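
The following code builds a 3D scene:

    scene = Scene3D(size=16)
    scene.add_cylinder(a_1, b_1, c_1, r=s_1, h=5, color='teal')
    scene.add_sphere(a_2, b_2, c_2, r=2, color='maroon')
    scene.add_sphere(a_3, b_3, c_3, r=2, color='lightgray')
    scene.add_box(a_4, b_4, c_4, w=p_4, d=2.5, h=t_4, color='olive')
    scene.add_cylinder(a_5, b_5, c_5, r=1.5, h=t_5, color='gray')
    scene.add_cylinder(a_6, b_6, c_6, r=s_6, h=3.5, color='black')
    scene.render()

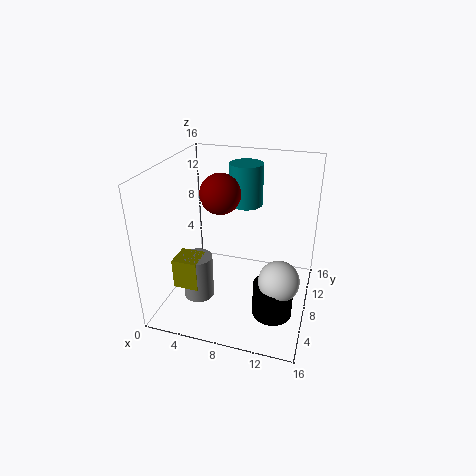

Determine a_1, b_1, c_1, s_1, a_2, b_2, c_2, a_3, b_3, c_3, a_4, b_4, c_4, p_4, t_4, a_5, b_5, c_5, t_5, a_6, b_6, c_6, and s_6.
a_1 = 7.5
b_1 = 13
c_1 = 10
s_1 = 2
a_2 = 7
b_2 = 5.5
c_2 = 14
a_3 = 13.5
b_3 = 3.5
c_3 = 6.5
a_4 = 3.5
b_4 = 1
c_4 = 5.5
p_4 = 2.5
t_4 = 3
a_5 = 5.5
b_5 = 2.5
c_5 = 4
t_5 = 4.5
a_6 = 13
b_6 = 3.5
c_6 = 2.5
s_6 = 2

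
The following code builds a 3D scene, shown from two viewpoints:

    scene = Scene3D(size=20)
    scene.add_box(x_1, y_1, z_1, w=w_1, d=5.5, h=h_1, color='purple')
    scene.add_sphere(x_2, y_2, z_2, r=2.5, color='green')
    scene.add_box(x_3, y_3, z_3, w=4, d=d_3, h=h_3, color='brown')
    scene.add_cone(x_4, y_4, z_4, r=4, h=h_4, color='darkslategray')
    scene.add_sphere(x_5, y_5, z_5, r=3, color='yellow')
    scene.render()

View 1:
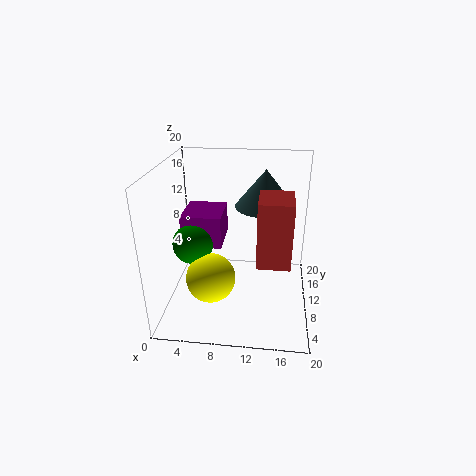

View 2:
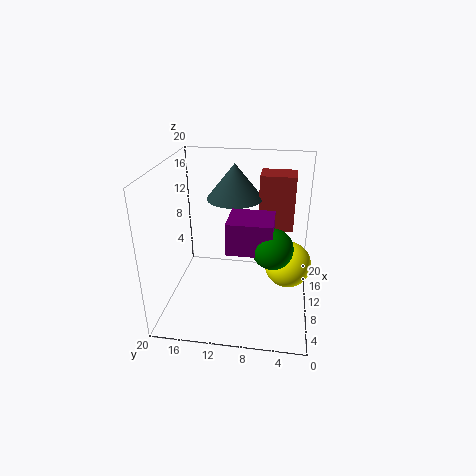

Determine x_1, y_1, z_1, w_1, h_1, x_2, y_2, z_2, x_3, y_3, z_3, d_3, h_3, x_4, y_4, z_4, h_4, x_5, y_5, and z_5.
x_1 = 3.5
y_1 = 5
z_1 = 11
w_1 = 5
h_1 = 4
x_2 = 5
y_2 = 5
z_2 = 11.5
x_3 = 13
y_3 = 2.5
z_3 = 10
d_3 = 5
h_3 = 8
x_4 = 13.5
y_4 = 11
z_4 = 14.5
h_4 = 5
x_5 = 7.5
y_5 = 3
z_5 = 8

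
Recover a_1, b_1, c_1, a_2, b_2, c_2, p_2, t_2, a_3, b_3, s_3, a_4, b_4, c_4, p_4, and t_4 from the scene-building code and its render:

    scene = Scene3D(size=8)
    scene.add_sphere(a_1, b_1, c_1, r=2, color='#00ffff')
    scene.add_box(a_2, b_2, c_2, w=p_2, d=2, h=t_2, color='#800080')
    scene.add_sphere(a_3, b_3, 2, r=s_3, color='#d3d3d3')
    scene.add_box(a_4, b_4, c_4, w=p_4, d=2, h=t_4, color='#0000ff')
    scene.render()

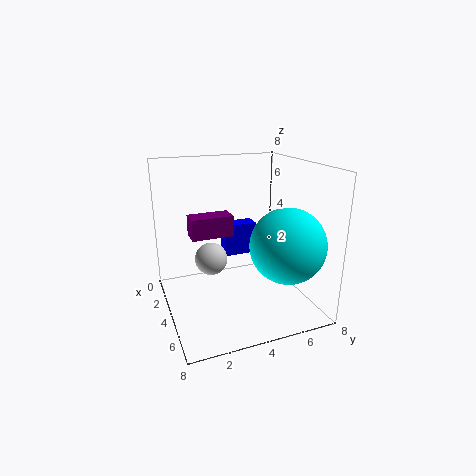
a_1 = 6; b_1 = 6; c_1 = 4; a_2 = 5; b_2 = 1; c_2 = 5; p_2 = 1; t_2 = 1; a_3 = 2; b_3 = 3; s_3 = 1; a_4 = 1; b_4 = 4; c_4 = 2; p_4 = 1; t_4 = 2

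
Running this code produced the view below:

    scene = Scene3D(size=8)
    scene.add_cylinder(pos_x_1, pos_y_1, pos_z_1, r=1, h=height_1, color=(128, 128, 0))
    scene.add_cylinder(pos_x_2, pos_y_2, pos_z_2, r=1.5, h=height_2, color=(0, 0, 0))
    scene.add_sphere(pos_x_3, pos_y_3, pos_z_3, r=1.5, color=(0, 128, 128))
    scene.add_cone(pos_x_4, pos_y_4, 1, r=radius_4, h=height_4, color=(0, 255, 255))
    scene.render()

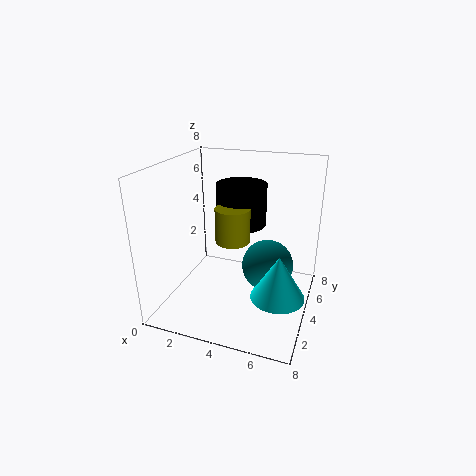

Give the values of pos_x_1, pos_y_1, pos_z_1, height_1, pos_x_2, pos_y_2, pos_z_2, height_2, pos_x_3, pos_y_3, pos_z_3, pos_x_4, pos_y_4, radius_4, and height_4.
pos_x_1 = 3.5; pos_y_1 = 4.5; pos_z_1 = 3.5; height_1 = 2; pos_x_2 = 3.5; pos_y_2 = 6; pos_z_2 = 4; height_2 = 2.5; pos_x_3 = 5.5; pos_y_3 = 5; pos_z_3 = 2; pos_x_4 = 6.5; pos_y_4 = 3.5; radius_4 = 1.5; height_4 = 2.5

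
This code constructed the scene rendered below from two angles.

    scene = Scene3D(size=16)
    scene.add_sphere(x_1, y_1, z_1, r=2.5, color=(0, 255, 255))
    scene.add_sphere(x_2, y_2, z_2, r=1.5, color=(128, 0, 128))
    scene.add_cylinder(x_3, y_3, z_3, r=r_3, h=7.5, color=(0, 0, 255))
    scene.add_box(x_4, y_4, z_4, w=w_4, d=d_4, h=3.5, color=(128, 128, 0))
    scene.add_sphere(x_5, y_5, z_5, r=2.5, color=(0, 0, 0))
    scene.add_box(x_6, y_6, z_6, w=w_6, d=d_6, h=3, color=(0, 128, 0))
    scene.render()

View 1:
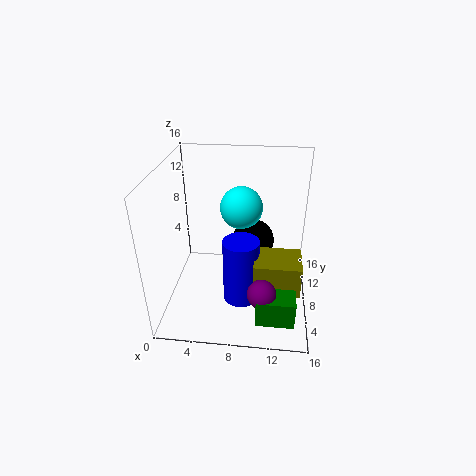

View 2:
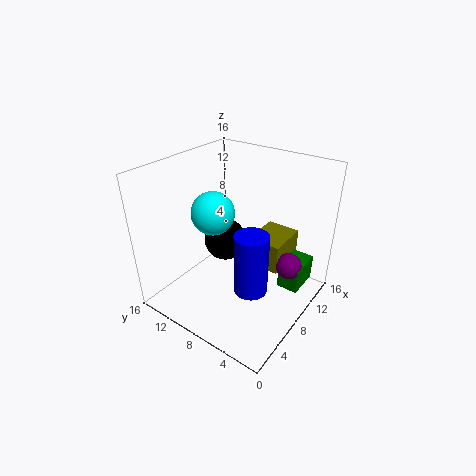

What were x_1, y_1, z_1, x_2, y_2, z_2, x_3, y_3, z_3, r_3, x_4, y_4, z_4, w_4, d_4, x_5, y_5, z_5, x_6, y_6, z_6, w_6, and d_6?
x_1 = 8; y_1 = 11.5; z_1 = 10; x_2 = 11; y_2 = 3; z_2 = 4.5; x_3 = 8.5; y_3 = 6.5; z_3 = 1; r_3 = 2; x_4 = 10; y_4 = 4; z_4 = 3.5; w_4 = 5; d_4 = 4; x_5 = 9.5; y_5 = 11; z_5 = 6; x_6 = 10.5; y_6 = 1.5; z_6 = 1.5; w_6 = 4; d_6 = 2.5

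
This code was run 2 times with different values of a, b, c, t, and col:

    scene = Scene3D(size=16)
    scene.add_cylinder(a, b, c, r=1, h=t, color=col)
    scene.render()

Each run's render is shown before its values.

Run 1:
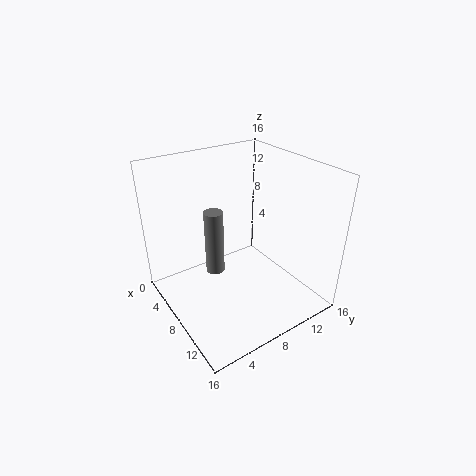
a = 8, b = 5, c = 5, t = 7, col = 'gray'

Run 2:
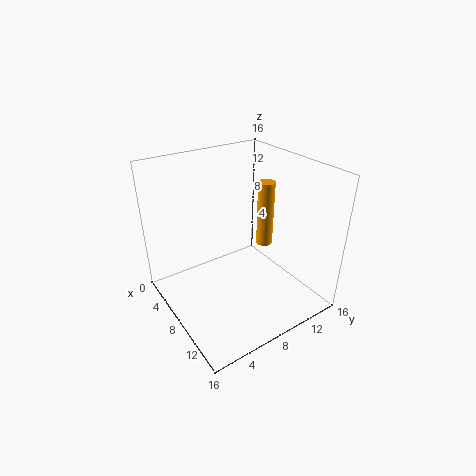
a = 6.5, b = 13, c = 5, t = 8, col = 'orange'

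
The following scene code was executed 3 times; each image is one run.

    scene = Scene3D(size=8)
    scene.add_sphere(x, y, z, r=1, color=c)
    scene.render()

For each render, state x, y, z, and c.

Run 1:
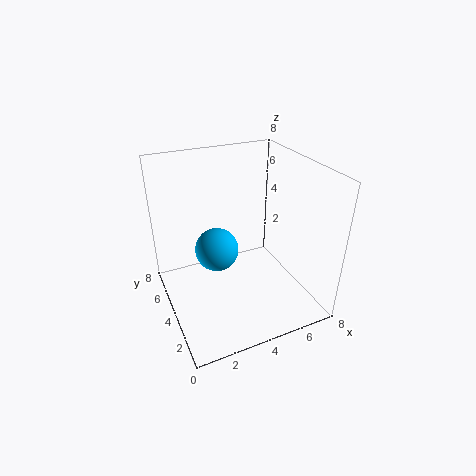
x = 2; y = 2; z = 5; c = 'deepskyblue'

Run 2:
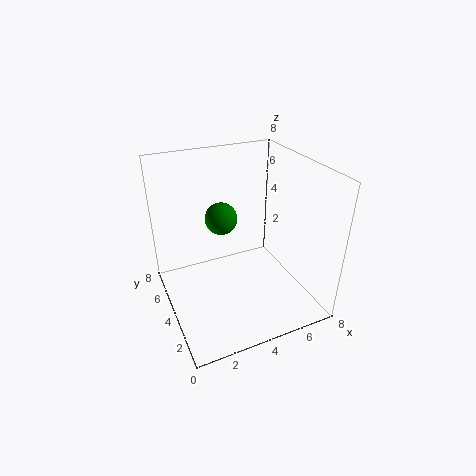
x = 4; y = 6.5; z = 4; c = 'green'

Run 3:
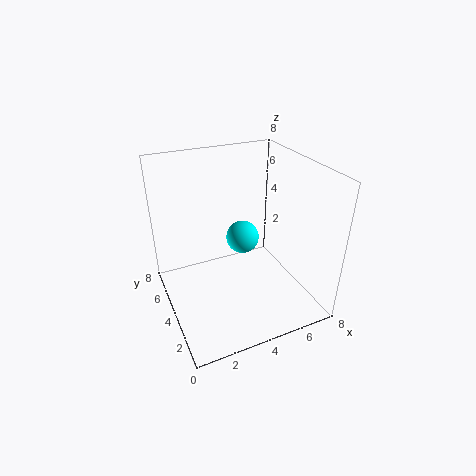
x = 5; y = 5.5; z = 3; c = 'cyan'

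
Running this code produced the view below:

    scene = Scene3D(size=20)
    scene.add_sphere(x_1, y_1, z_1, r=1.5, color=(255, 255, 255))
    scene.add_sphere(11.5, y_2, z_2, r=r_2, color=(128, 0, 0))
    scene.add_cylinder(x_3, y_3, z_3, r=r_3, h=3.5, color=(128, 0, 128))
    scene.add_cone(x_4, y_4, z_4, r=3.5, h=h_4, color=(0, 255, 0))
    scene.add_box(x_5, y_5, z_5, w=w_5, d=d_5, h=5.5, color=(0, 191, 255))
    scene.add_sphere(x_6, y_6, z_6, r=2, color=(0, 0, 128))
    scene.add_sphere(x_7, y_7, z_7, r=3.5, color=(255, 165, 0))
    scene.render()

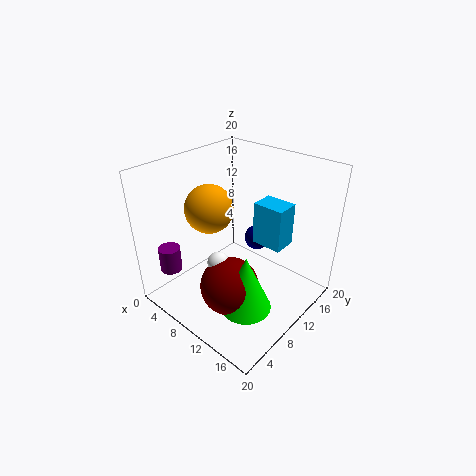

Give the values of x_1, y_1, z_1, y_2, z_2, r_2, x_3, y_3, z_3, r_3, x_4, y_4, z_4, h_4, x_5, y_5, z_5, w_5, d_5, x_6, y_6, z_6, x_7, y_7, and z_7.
x_1 = 9.5; y_1 = 6.5; z_1 = 7.5; y_2 = 6.5; z_2 = 4.5; r_2 = 4; x_3 = 3.5; y_3 = 3; z_3 = 5.5; r_3 = 1.5; x_4 = 14; y_4 = 7; z_4 = 2; h_4 = 8; x_5 = 13; y_5 = 9.5; z_5 = 11; w_5 = 4; d_5 = 3; x_6 = 8; y_6 = 17; z_6 = 6; x_7 = 5; y_7 = 9.5; z_7 = 13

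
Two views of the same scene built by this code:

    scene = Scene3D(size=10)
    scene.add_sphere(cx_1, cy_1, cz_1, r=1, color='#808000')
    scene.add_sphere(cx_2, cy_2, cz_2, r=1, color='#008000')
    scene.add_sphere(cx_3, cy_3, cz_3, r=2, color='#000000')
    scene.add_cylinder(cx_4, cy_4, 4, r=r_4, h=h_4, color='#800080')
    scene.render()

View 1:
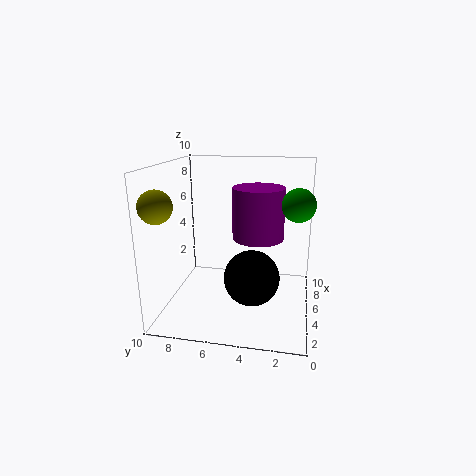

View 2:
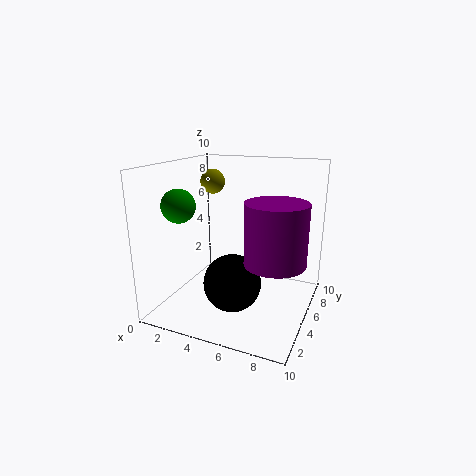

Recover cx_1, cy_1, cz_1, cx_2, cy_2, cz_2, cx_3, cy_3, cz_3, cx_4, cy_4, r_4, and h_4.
cx_1 = 1; cy_1 = 9; cz_1 = 8; cx_2 = 3; cy_2 = 1; cz_2 = 8; cx_3 = 5; cy_3 = 4; cz_3 = 2; cx_4 = 8; cy_4 = 4; r_4 = 2; h_4 = 4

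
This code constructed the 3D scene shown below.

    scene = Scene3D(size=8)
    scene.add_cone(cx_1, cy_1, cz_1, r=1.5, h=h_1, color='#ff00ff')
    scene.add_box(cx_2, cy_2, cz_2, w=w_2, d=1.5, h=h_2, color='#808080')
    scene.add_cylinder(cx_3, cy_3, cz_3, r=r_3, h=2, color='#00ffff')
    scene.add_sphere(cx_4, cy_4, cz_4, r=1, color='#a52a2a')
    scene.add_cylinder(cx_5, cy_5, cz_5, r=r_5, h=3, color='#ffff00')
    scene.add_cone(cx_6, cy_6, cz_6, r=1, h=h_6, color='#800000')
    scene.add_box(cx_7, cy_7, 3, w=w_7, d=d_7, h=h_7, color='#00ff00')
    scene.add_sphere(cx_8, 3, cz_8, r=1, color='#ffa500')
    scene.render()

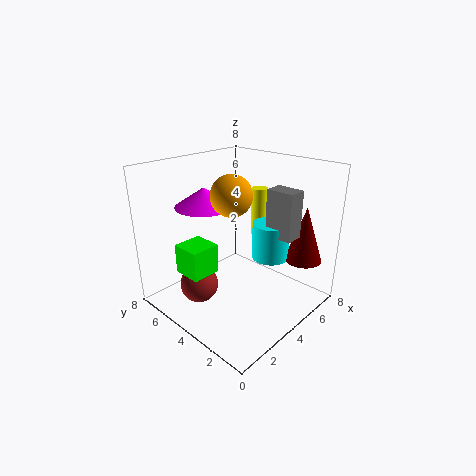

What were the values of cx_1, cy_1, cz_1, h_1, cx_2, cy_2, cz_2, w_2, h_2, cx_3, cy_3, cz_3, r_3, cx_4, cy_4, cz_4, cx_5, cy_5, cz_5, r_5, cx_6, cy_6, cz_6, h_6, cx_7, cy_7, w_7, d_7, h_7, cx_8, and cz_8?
cx_1 = 2.5
cy_1 = 5
cz_1 = 6
h_1 = 1
cx_2 = 4.5
cy_2 = 1
cz_2 = 4.5
w_2 = 1
h_2 = 2.5
cx_3 = 5
cy_3 = 2.5
cz_3 = 3
r_3 = 1
cx_4 = 1.5
cy_4 = 4.5
cz_4 = 2
cx_5 = 7
cy_5 = 5
cz_5 = 3
r_5 = 0.5
cx_6 = 6
cy_6 = 1
cz_6 = 3
h_6 = 3
cx_7 = 0.5
cy_7 = 3.5
w_7 = 1.5
d_7 = 1.5
h_7 = 1.5
cx_8 = 2.5
cz_8 = 7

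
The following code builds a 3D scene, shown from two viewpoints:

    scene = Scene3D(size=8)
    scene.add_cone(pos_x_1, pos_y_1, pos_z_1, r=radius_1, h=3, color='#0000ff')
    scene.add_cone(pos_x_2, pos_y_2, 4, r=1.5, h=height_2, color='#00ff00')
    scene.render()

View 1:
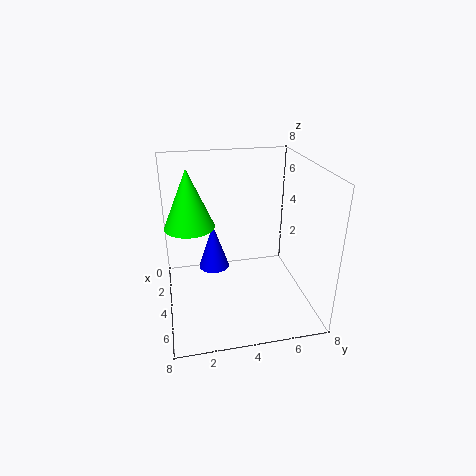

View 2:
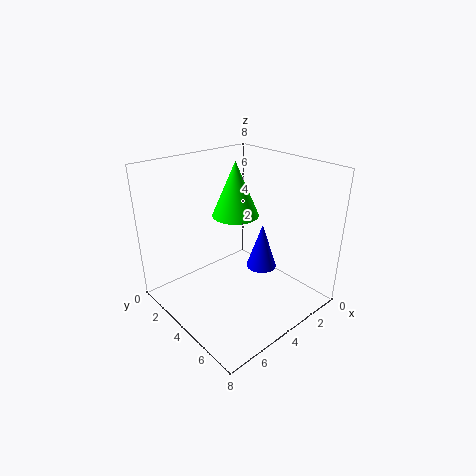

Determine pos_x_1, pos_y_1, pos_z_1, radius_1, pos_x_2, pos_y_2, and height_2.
pos_x_1 = 1; pos_y_1 = 3; pos_z_1 = 0.5; radius_1 = 1; pos_x_2 = 2; pos_y_2 = 1.5; height_2 = 3.5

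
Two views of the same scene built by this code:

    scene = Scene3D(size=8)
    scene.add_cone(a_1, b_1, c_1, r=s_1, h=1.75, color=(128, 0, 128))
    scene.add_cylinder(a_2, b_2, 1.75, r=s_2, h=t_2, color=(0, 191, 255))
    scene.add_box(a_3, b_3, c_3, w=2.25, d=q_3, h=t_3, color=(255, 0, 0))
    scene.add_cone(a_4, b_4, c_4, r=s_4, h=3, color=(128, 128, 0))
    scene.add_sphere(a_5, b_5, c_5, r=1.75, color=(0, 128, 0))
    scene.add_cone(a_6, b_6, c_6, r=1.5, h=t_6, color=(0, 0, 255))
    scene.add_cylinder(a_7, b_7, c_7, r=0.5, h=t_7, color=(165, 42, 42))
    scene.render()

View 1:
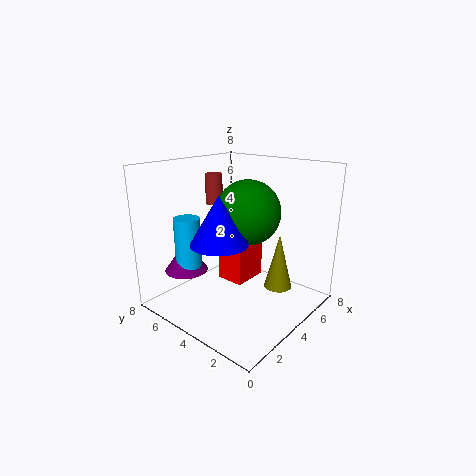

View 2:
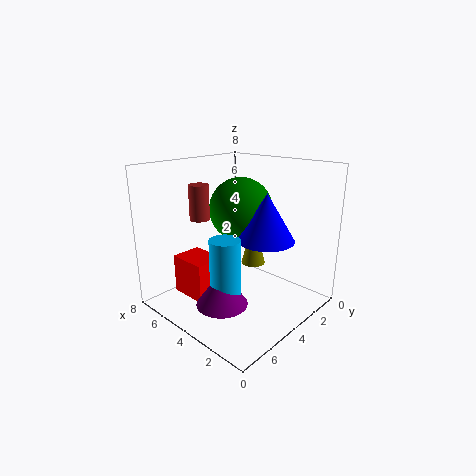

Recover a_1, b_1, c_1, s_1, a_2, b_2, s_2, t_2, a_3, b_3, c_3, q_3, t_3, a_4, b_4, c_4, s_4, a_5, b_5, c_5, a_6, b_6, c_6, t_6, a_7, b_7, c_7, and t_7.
a_1 = 2.5
b_1 = 6.75
c_1 = 1.75
s_1 = 1.25
a_2 = 2.5
b_2 = 6.5
s_2 = 0.75
t_2 = 3.25
a_3 = 4.75
b_3 = 4.5
c_3 = 0.5
q_3 = 1.75
t_3 = 2.25
a_4 = 4.75
b_4 = 1.75
c_4 = 1.5
s_4 = 0.75
a_5 = 4.25
b_5 = 3.5
c_5 = 5.5
a_6 = 2.25
b_6 = 3.75
c_6 = 4.25
t_6 = 2.5
a_7 = 4.5
b_7 = 6.25
c_7 = 5.5
t_7 = 1.75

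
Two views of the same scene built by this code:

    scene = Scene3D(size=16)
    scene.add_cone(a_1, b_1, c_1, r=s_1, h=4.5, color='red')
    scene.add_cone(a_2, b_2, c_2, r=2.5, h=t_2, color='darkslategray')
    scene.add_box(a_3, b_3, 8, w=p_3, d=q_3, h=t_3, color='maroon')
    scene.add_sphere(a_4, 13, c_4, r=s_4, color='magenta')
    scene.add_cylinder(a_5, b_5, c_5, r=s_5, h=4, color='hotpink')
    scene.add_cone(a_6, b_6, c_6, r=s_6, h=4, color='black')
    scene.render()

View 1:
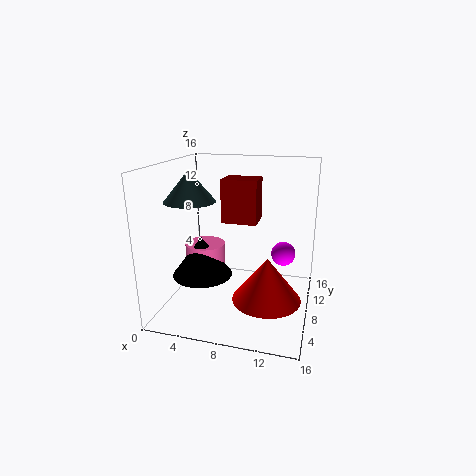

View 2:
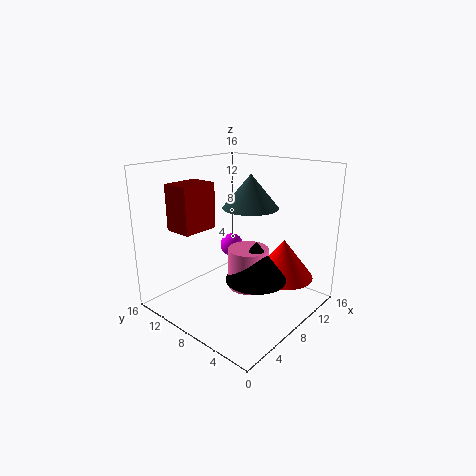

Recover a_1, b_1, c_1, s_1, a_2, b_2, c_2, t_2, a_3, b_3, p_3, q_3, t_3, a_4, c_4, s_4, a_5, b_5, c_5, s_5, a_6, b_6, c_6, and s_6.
a_1 = 12, b_1 = 4.5, c_1 = 3, s_1 = 3.5, a_2 = 4.5, b_2 = 3.5, c_2 = 13, t_2 = 3, a_3 = 4.5, b_3 = 12.5, p_3 = 4.5, q_3 = 3.5, t_3 = 5.5, a_4 = 12.5, c_4 = 4.5, s_4 = 1.5, a_5 = 5.5, b_5 = 4.5, c_5 = 4.5, s_5 = 2, a_6 = 5.5, b_6 = 3.5, c_6 = 5.5, s_6 = 3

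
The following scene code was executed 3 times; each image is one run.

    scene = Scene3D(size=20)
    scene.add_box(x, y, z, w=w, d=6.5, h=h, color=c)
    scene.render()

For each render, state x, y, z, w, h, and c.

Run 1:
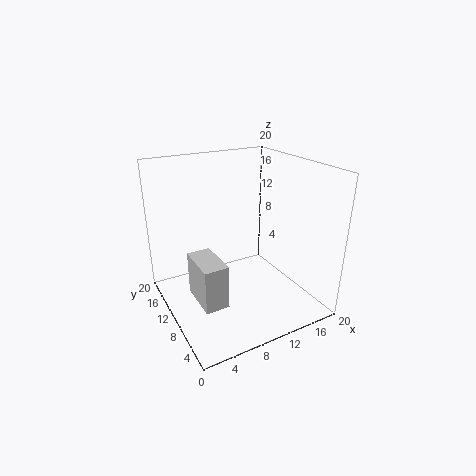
x = 4; y = 8; z = 0.5; w = 3.5; h = 6.5; c = 'lightgray'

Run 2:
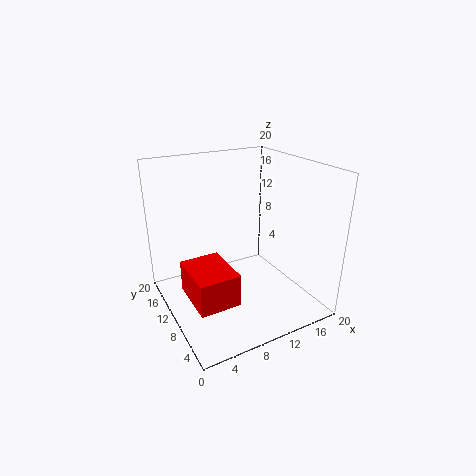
x = 1; y = 2; z = 5.5; w = 5; h = 4; c = 'red'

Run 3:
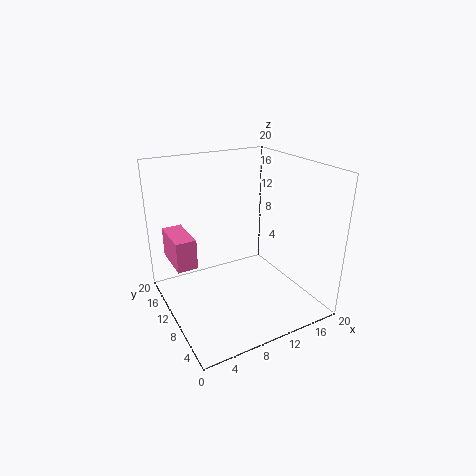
x = 2; y = 13; z = 5; w = 3; h = 4.5; c = 'hotpink'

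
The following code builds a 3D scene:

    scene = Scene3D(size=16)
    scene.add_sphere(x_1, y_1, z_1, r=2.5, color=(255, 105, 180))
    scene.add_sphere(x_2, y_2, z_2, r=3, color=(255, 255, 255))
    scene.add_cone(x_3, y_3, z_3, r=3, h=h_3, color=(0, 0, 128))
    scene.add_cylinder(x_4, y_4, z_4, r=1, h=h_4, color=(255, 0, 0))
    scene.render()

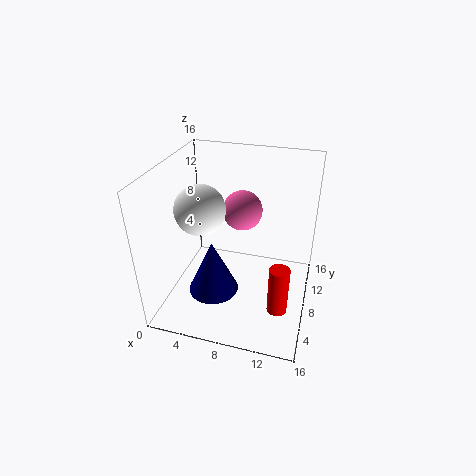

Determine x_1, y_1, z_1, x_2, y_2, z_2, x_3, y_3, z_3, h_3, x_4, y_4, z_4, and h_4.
x_1 = 7
y_1 = 13.5
z_1 = 8.5
x_2 = 3
y_2 = 9.5
z_2 = 10
x_3 = 5
y_3 = 7.5
z_3 = 0.5
h_3 = 6.5
x_4 = 13.5
y_4 = 3
z_4 = 3.5
h_4 = 5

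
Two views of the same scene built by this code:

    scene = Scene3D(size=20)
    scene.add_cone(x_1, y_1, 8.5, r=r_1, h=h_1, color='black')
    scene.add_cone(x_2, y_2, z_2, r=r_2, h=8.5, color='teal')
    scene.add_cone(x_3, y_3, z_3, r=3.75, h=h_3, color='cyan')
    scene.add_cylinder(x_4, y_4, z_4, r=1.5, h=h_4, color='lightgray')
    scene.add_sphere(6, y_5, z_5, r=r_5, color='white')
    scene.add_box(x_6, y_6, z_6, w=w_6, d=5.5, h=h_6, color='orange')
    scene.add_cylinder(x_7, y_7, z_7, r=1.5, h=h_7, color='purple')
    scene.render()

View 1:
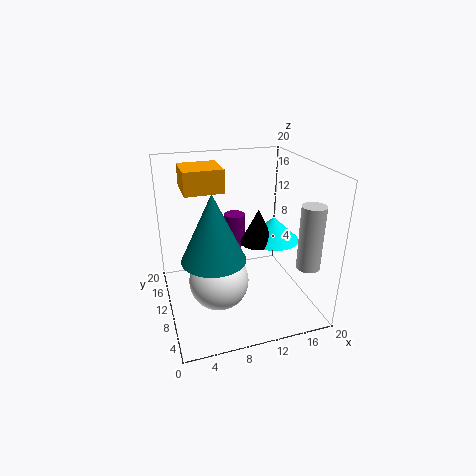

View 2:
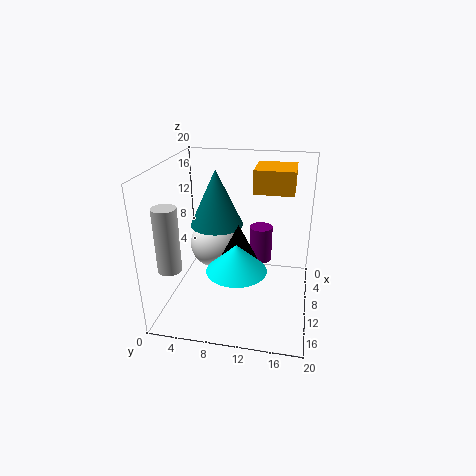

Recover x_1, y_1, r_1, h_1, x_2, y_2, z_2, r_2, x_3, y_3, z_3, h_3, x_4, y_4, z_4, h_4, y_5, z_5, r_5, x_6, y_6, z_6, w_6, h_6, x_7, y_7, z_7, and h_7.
x_1 = 13.25; y_1 = 10.75; r_1 = 2.5; h_1 = 5; x_2 = 5.5; y_2 = 5.75; z_2 = 9.75; r_2 = 4; x_3 = 15.75; y_3 = 11; z_3 = 8.5; h_3 = 3.5; x_4 = 17; y_4 = 2.75; z_4 = 8.25; h_4 = 8.25; y_5 = 5.5; z_5 = 6.75; r_5 = 3.75; x_6 = 3.25; y_6 = 11.75; z_6 = 16; w_6 = 5.5; h_6 = 3.25; x_7 = 10.5; y_7 = 13.25; z_7 = 7.5; h_7 = 4.75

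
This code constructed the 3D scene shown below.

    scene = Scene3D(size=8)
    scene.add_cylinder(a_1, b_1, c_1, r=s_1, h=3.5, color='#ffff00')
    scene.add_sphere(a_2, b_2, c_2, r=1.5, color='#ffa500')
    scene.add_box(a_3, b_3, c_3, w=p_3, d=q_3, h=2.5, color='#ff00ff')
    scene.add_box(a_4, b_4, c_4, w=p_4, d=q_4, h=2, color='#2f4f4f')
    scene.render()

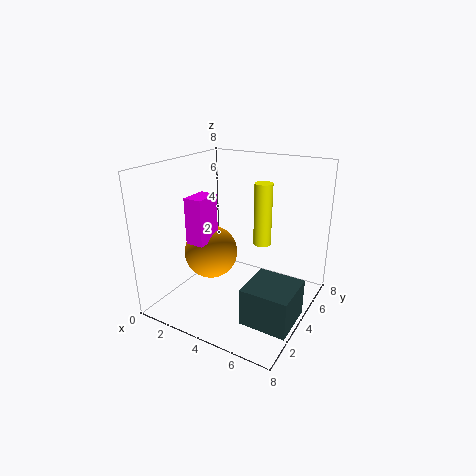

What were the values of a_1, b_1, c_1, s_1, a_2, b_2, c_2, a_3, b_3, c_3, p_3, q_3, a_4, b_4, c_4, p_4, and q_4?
a_1 = 5; b_1 = 5; c_1 = 3.5; s_1 = 0.5; a_2 = 2.5; b_2 = 3.5; c_2 = 3; a_3 = 2; b_3 = 2; c_3 = 4; p_3 = 1; q_3 = 1.5; a_4 = 5.5; b_4 = 1.5; c_4 = 0.5; p_4 = 2.5; q_4 = 2.5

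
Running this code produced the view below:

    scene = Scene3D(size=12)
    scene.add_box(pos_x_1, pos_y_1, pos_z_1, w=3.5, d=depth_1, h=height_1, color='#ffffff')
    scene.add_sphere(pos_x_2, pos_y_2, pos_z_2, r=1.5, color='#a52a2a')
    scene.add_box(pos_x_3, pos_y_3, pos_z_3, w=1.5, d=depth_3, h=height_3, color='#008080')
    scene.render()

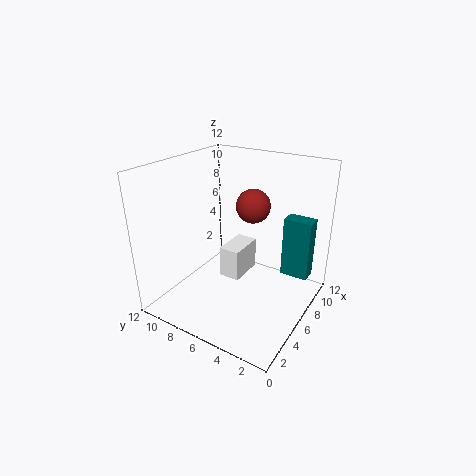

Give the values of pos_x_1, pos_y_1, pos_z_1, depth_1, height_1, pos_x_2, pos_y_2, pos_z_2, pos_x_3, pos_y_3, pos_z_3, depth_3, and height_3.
pos_x_1 = 7.5; pos_y_1 = 7; pos_z_1 = 0.5; depth_1 = 2; height_1 = 3; pos_x_2 = 8.5; pos_y_2 = 6; pos_z_2 = 8; pos_x_3 = 9.5; pos_y_3 = 1; pos_z_3 = 1.5; depth_3 = 2.5; height_3 = 5.5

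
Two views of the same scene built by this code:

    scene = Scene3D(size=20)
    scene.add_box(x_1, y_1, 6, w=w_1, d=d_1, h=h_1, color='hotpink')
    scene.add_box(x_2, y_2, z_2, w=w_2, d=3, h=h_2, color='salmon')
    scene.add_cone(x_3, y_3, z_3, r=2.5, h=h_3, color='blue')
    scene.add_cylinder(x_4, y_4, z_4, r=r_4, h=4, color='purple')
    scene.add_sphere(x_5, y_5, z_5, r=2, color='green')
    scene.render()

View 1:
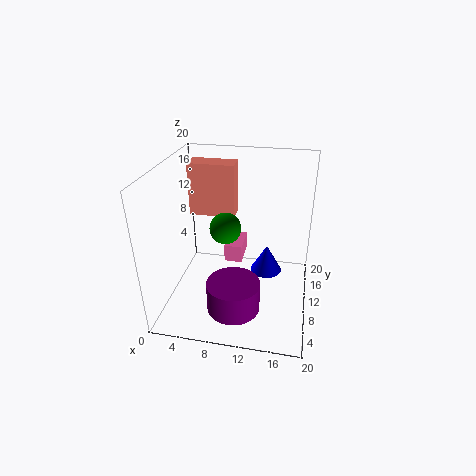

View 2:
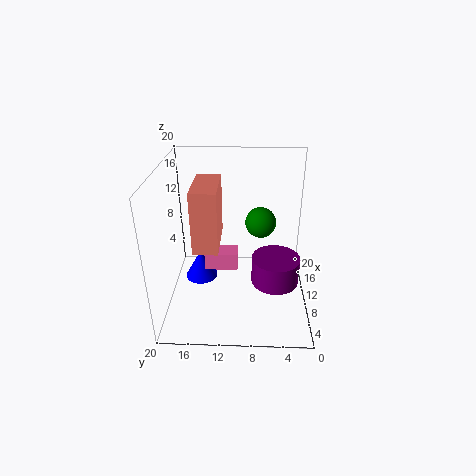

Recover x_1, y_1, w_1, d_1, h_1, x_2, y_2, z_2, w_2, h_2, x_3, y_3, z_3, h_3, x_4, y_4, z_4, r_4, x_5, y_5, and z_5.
x_1 = 8, y_1 = 10, w_1 = 2.5, d_1 = 4.5, h_1 = 2.5, x_2 = 2.5, y_2 = 12, z_2 = 12, w_2 = 6.5, h_2 = 7.5, x_3 = 13.5, y_3 = 16, z_3 = 1, h_3 = 4.5, x_4 = 10.5, y_4 = 4.5, z_4 = 2.5, r_4 = 3.5, x_5 = 9, y_5 = 7, z_5 = 13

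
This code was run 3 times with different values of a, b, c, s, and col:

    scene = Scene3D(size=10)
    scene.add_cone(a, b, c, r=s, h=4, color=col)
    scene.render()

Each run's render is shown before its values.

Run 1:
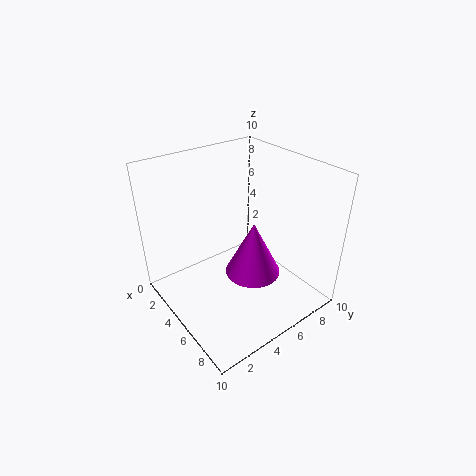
a = 5.5; b = 6; c = 2; s = 2; col = 'magenta'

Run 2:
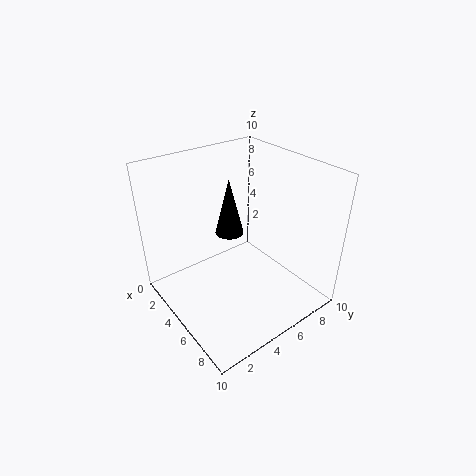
a = 4; b = 5; c = 5; s = 1; col = 'black'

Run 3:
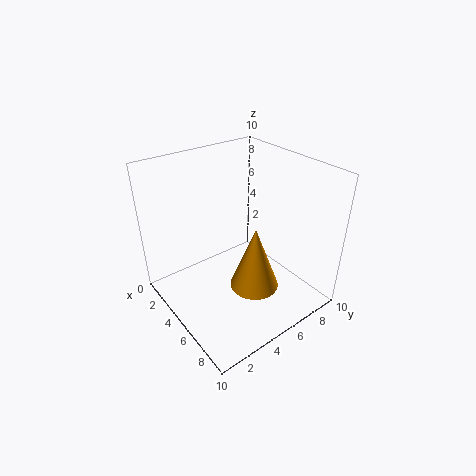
a = 8; b = 4; c = 3.5; s = 1.5; col = 'orange'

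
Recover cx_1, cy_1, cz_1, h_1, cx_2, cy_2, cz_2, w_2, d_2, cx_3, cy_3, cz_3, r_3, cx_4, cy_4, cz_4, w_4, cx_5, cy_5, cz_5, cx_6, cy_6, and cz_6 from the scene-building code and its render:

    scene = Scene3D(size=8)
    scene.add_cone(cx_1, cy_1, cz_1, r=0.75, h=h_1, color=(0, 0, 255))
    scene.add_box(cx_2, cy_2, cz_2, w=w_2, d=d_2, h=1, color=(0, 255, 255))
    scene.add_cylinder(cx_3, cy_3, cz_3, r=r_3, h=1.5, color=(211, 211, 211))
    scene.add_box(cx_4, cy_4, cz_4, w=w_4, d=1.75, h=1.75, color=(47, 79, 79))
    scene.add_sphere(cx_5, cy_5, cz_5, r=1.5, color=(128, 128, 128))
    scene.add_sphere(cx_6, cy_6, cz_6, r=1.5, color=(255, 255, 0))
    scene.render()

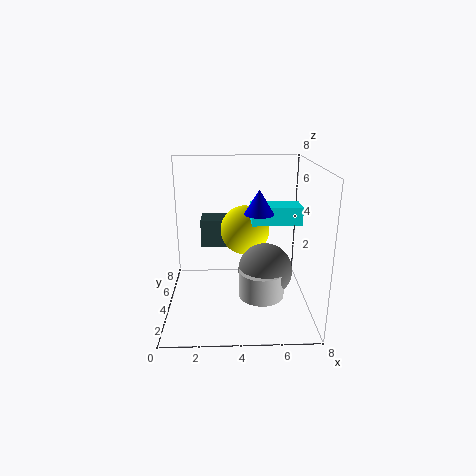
cx_1 = 5, cy_1 = 2.75, cz_1 = 5.75, h_1 = 1.25, cx_2 = 4.75, cy_2 = 3.75, cz_2 = 4.75, w_2 = 2.75, d_2 = 1.5, cx_3 = 5.25, cy_3 = 3, cz_3 = 1, r_3 = 1.25, cx_4 = 1.75, cy_4 = 6.25, cz_4 = 2.5, w_4 = 2.75, cx_5 = 5.5, cy_5 = 3.5, cz_5 = 2.25, cx_6 = 4.5, cy_6 = 6, cz_6 = 3.75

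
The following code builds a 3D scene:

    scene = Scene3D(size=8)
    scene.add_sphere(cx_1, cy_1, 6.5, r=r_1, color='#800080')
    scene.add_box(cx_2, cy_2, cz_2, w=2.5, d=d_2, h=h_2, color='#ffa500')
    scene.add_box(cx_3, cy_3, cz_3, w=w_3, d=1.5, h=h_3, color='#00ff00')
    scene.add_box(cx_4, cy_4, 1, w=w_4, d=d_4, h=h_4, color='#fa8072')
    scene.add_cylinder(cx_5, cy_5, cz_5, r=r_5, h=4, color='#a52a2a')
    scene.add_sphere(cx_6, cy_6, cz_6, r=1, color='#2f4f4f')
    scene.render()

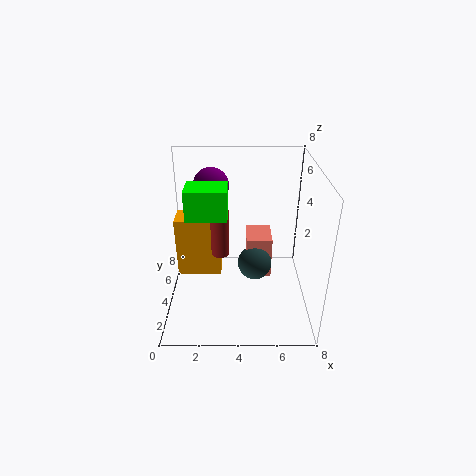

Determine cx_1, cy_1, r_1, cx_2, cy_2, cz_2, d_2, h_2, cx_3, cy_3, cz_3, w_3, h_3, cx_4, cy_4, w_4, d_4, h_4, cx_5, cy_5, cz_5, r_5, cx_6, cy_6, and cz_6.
cx_1 = 2.5
cy_1 = 5.5
r_1 = 1
cx_2 = 0.5
cy_2 = 4
cz_2 = 1.5
d_2 = 1.5
h_2 = 3.5
cx_3 = 1.5
cy_3 = 2
cz_3 = 6
w_3 = 2
h_3 = 1.5
cx_4 = 4.5
cy_4 = 4.5
w_4 = 1.5
d_4 = 2
h_4 = 2.5
cx_5 = 3
cy_5 = 4
cz_5 = 3
r_5 = 0.5
cx_6 = 5
cy_6 = 4.5
cz_6 = 2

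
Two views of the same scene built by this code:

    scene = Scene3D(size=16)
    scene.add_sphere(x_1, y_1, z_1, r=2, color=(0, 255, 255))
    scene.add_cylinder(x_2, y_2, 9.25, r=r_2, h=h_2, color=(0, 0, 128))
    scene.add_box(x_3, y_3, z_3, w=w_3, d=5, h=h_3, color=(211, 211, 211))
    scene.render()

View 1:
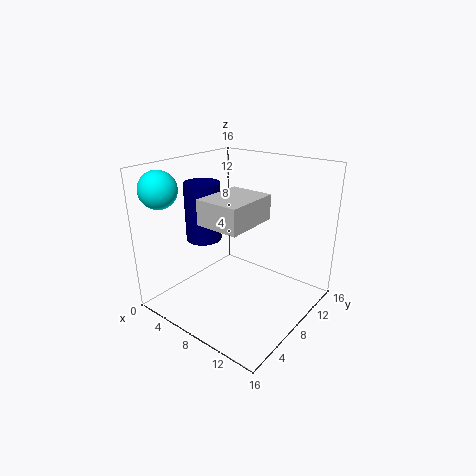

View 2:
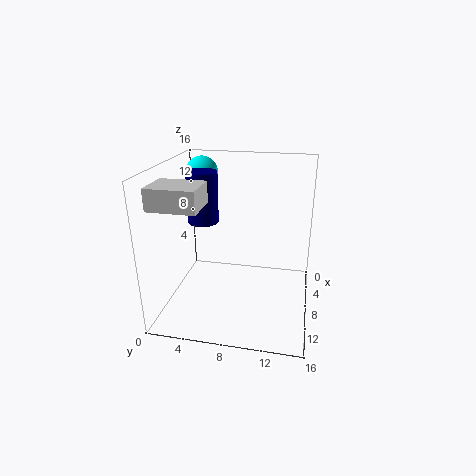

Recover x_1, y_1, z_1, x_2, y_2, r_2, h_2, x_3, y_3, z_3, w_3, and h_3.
x_1 = 2.25
y_1 = 2.25
z_1 = 13.75
x_2 = 7
y_2 = 3.75
r_2 = 1.75
h_2 = 5.75
x_3 = 9.75
y_3 = 0.25
z_3 = 12.5
w_3 = 4
h_3 = 2.25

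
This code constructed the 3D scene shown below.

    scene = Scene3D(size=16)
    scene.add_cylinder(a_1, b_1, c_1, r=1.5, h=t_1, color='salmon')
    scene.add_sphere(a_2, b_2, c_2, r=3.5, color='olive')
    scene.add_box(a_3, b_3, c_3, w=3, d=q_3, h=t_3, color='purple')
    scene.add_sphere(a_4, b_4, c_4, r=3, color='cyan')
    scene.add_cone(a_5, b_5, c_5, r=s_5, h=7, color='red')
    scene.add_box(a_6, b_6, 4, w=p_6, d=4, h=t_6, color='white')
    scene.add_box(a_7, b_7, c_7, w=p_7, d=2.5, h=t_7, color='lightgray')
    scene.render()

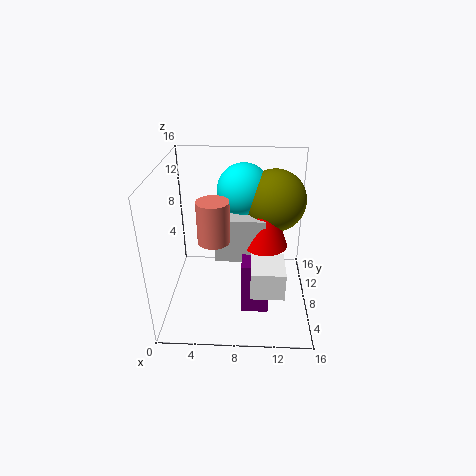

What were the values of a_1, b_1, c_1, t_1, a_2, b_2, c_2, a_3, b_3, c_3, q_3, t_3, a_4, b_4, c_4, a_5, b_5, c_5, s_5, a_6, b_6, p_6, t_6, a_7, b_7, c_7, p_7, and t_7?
a_1 = 6; b_1 = 3; c_1 = 10.5; t_1 = 4; a_2 = 12; b_2 = 10.5; c_2 = 11.5; a_3 = 8.5; b_3 = 4.5; c_3 = 0.5; q_3 = 3.5; t_3 = 6; a_4 = 8.5; b_4 = 11; c_4 = 12.5; a_5 = 11; b_5 = 8.5; c_5 = 7; s_5 = 2.5; a_6 = 9.5; b_6 = 2.5; p_6 = 3.5; t_6 = 3; a_7 = 5.5; b_7 = 7; c_7 = 5.5; p_7 = 5.5; t_7 = 5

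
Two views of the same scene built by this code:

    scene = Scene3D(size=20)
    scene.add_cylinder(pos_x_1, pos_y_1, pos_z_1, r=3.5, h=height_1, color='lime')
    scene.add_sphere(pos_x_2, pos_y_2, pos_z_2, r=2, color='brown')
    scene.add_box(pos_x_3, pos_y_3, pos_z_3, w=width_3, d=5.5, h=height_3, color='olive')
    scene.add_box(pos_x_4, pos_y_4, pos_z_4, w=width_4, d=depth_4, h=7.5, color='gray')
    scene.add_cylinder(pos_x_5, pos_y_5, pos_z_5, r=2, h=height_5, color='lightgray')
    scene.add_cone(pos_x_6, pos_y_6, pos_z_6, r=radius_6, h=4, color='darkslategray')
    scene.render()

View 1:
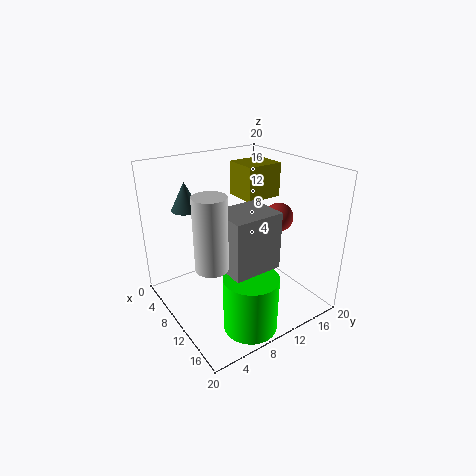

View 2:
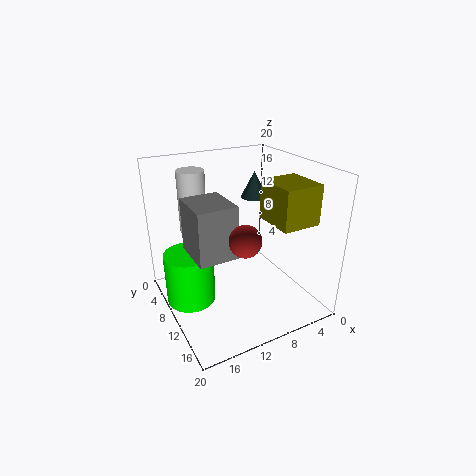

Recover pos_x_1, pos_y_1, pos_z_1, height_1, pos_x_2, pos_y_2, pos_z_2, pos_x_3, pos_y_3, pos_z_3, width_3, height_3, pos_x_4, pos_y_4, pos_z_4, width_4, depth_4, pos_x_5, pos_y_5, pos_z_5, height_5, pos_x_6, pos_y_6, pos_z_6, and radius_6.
pos_x_1 = 16.5, pos_y_1 = 7.5, pos_z_1 = 0.5, height_1 = 7.5, pos_x_2 = 12, pos_y_2 = 15.5, pos_z_2 = 12.5, pos_x_3 = 3.5, pos_y_3 = 13, pos_z_3 = 14, width_3 = 5, height_3 = 5, pos_x_4 = 11, pos_y_4 = 5.5, pos_z_4 = 8, width_4 = 5.5, depth_4 = 6.5, pos_x_5 = 14, pos_y_5 = 3.5, pos_z_5 = 9.5, height_5 = 9, pos_x_6 = 4.5, pos_y_6 = 5, pos_z_6 = 13.5, radius_6 = 2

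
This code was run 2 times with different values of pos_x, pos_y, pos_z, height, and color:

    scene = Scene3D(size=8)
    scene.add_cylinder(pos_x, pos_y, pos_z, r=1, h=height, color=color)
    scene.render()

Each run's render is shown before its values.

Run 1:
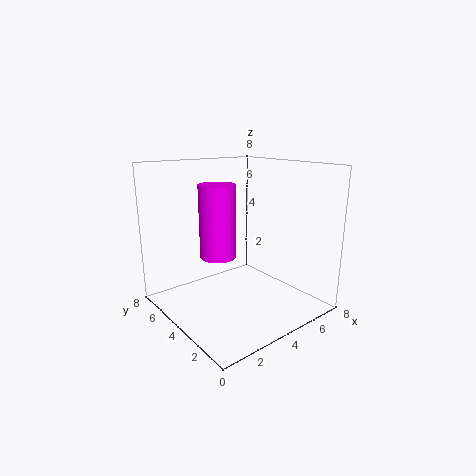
pos_x = 3
pos_y = 4.5
pos_z = 3
height = 4
color = 'magenta'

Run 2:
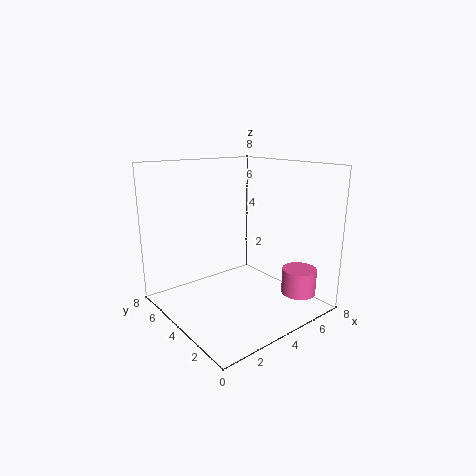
pos_x = 7
pos_y = 2
pos_z = 0.5
height = 1.5
color = 'hotpink'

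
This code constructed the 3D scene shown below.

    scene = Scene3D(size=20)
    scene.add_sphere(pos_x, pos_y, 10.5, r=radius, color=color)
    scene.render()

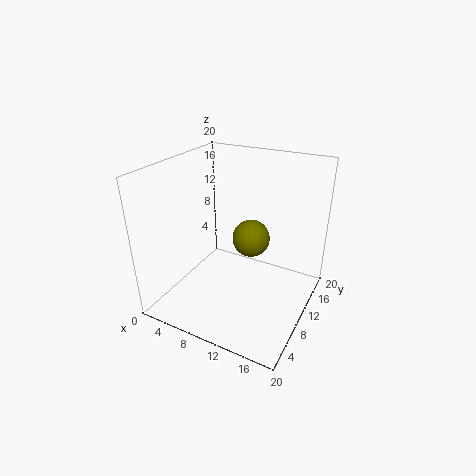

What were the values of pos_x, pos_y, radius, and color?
pos_x = 12; pos_y = 10; radius = 2.5; color = 'olive'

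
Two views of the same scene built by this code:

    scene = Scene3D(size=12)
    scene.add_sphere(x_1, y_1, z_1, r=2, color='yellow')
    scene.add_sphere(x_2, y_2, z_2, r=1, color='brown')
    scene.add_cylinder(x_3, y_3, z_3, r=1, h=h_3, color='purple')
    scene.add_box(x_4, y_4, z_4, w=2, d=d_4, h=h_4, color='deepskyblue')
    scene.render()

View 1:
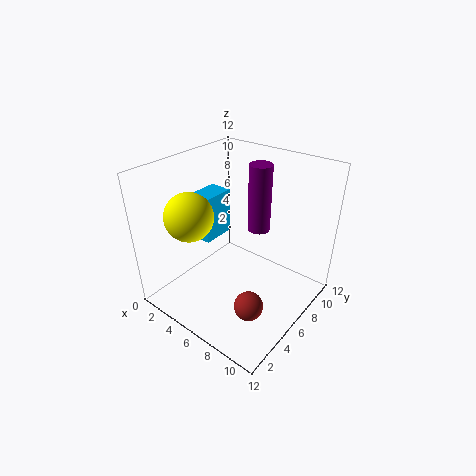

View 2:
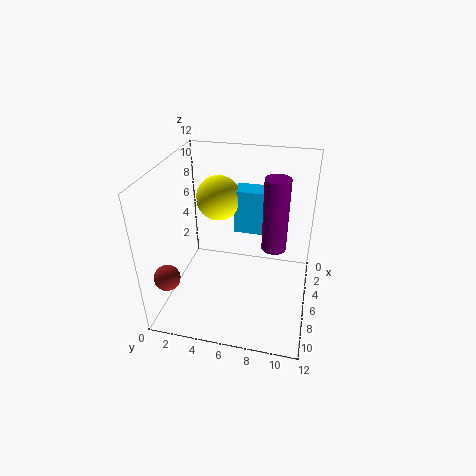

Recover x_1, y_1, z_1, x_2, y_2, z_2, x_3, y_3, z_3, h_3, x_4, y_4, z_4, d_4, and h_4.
x_1 = 3
y_1 = 3.5
z_1 = 8
x_2 = 10.5
y_2 = 1.5
z_2 = 4.5
x_3 = 6
y_3 = 9
z_3 = 5.5
h_3 = 6
x_4 = 1.5
y_4 = 5
z_4 = 5
d_4 = 3
h_4 = 4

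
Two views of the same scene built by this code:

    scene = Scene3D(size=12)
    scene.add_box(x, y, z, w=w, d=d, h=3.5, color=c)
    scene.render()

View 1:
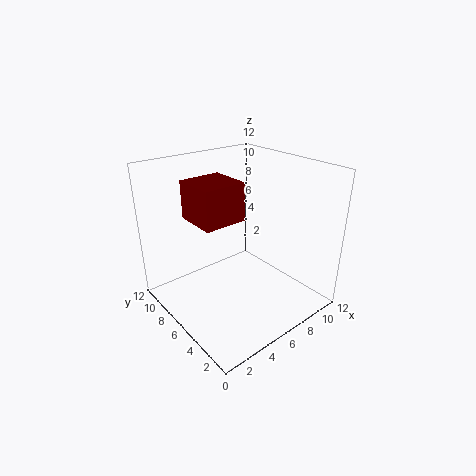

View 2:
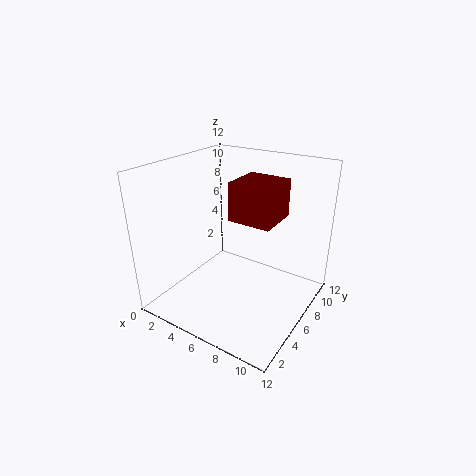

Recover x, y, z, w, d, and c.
x = 4
y = 7.5
z = 6.5
w = 4
d = 4
c = 'maroon'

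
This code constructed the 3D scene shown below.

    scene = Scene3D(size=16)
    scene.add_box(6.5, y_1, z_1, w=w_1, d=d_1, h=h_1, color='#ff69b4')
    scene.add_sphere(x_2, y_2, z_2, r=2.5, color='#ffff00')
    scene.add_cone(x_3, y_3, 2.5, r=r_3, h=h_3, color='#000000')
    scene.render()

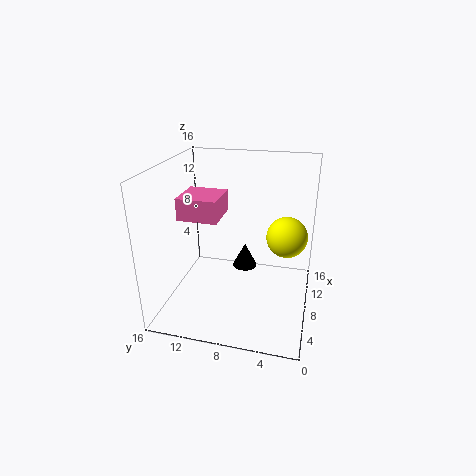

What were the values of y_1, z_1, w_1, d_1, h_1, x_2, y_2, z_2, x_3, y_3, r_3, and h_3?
y_1 = 10
z_1 = 10
w_1 = 4.5
d_1 = 4.5
h_1 = 2.5
x_2 = 12.5
y_2 = 3
z_2 = 6.5
x_3 = 11.5
y_3 = 8
r_3 = 1.5
h_3 = 3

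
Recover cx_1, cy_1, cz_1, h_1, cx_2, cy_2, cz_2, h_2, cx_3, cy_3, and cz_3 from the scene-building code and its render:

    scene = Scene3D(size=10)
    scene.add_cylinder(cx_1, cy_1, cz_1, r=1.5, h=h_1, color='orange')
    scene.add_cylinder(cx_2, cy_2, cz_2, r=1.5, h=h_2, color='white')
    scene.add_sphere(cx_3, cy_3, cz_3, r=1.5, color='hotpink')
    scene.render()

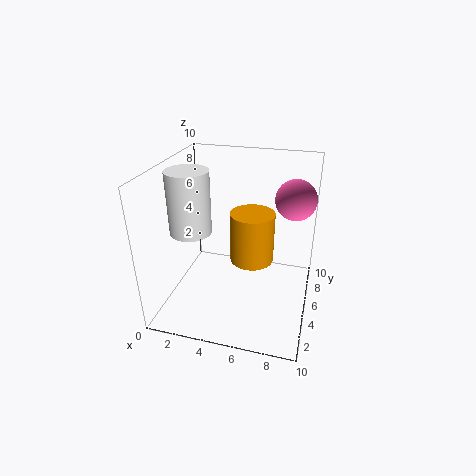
cx_1 = 6; cy_1 = 5; cz_1 = 3.5; h_1 = 3.5; cx_2 = 1.5; cy_2 = 5; cz_2 = 5; h_2 = 4.5; cx_3 = 8.5; cy_3 = 8; cz_3 = 7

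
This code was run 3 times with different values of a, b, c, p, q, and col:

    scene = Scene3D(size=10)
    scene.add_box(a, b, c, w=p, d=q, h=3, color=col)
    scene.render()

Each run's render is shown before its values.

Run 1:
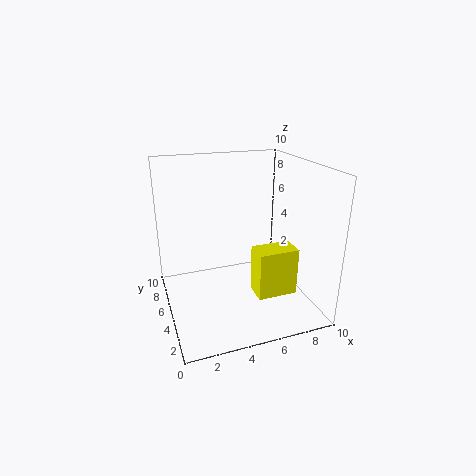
a = 5
b = 1
c = 2.5
p = 2.5
q = 1.5
col = 'yellow'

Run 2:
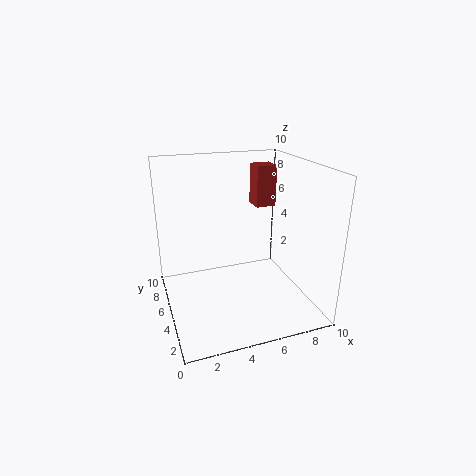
a = 7
b = 6.5
c = 6.5
p = 1.5
q = 1.5
col = 'brown'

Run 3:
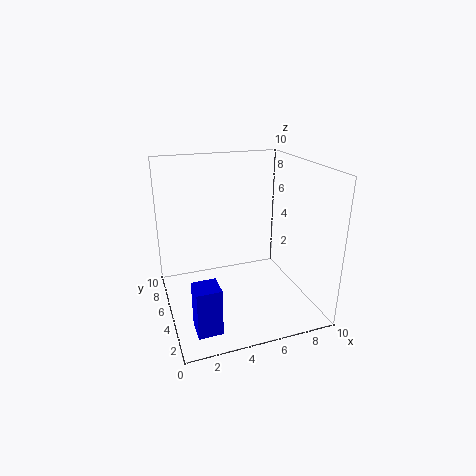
a = 1
b = 0.5
c = 1
p = 1.5
q = 1.5
col = 'blue'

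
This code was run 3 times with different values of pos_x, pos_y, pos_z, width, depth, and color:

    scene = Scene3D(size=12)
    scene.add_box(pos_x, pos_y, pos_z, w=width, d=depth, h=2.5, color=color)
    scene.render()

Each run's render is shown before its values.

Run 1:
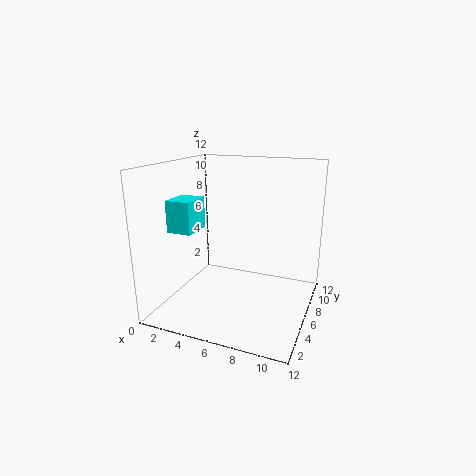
pos_x = 1.5
pos_y = 2.5
pos_z = 7
width = 2
depth = 2.5
color = 'cyan'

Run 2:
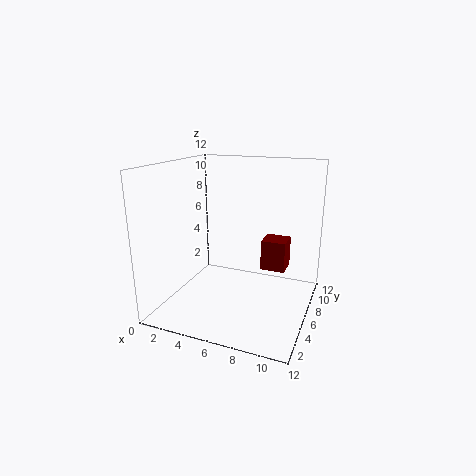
pos_x = 8
pos_y = 6
pos_z = 3.5
width = 2
depth = 2
color = 'maroon'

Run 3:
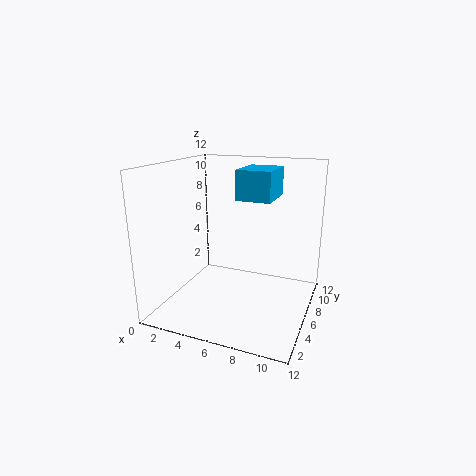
pos_x = 5.5
pos_y = 6.5
pos_z = 9
width = 3
depth = 4
color = 'deepskyblue'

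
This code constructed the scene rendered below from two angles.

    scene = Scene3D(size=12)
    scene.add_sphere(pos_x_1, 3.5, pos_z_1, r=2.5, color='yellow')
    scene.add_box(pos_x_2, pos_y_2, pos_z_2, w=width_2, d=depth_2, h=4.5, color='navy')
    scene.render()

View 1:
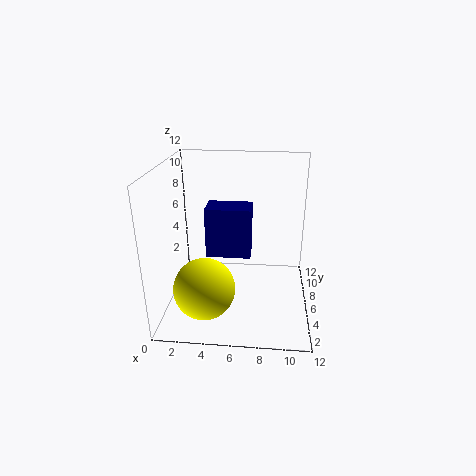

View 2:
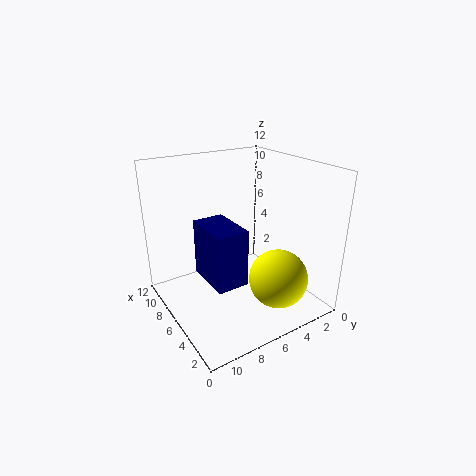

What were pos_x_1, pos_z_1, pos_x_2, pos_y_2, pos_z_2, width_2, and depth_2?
pos_x_1 = 3.5
pos_z_1 = 2.5
pos_x_2 = 3
pos_y_2 = 7
pos_z_2 = 3.5
width_2 = 4
depth_2 = 2.5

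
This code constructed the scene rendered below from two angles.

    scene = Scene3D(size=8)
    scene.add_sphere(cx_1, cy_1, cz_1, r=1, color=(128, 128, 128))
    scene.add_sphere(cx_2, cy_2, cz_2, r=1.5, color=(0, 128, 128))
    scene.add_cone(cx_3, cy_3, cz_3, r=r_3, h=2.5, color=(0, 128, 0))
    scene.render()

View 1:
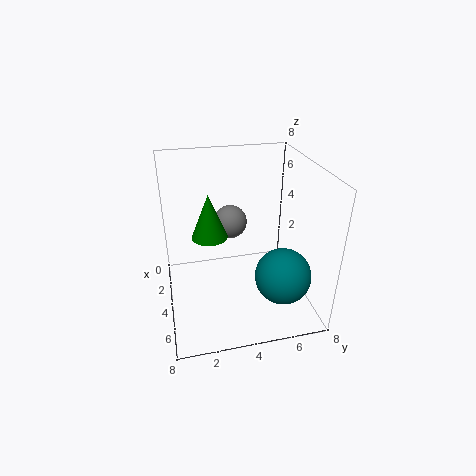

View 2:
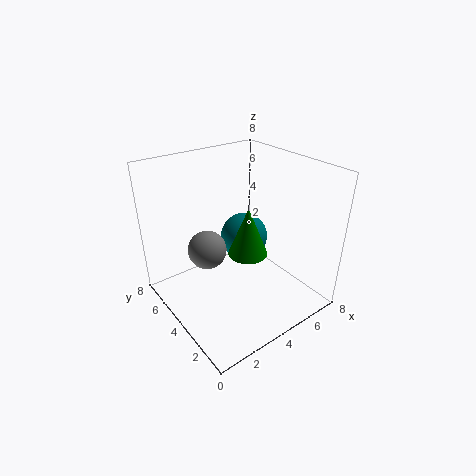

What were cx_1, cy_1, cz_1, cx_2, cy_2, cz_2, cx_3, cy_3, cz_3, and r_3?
cx_1 = 2; cy_1 = 4; cz_1 = 4; cx_2 = 6; cy_2 = 6; cz_2 = 2.5; cx_3 = 3.5; cy_3 = 2.5; cz_3 = 4; r_3 = 1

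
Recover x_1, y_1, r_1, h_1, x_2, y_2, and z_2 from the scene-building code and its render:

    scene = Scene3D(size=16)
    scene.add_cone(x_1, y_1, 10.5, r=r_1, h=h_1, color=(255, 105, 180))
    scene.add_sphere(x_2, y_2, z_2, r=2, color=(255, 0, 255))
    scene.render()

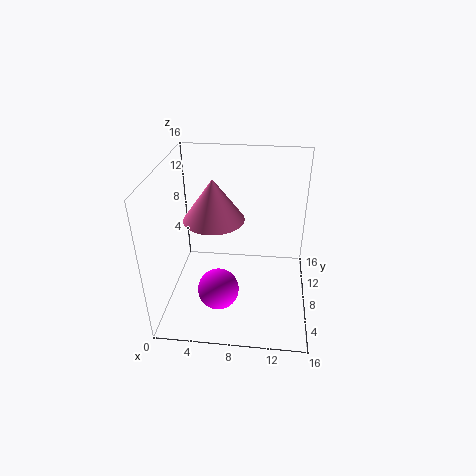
x_1 = 5.5; y_1 = 7.5; r_1 = 3.25; h_1 = 4.5; x_2 = 6.75; y_2 = 2; z_2 = 5.75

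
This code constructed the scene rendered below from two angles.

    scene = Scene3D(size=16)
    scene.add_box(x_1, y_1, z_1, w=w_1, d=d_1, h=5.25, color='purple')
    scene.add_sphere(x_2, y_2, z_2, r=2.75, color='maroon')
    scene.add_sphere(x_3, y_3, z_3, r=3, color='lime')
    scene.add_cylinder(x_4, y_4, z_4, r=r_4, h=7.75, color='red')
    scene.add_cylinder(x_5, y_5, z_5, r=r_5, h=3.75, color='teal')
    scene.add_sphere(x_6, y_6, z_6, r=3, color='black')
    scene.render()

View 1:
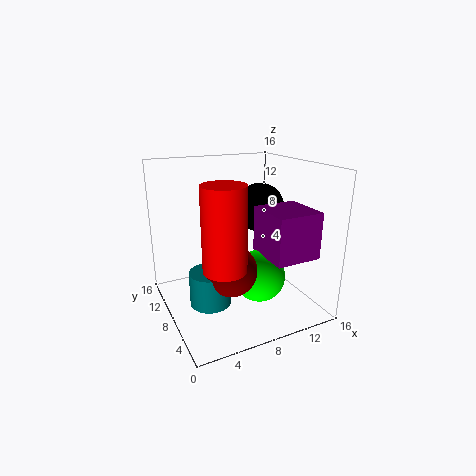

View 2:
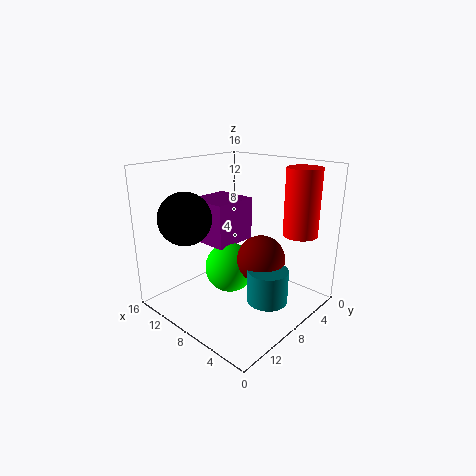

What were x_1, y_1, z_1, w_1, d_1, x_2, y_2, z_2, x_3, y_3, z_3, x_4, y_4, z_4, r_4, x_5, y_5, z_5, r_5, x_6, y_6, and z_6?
x_1 = 10.25
y_1 = 3
z_1 = 6
w_1 = 5.25
d_1 = 5.5
x_2 = 6.25
y_2 = 6
z_2 = 5.25
x_3 = 10.25
y_3 = 7
z_3 = 3.25
x_4 = 3.75
y_4 = 2
z_4 = 7.75
r_4 = 2
x_5 = 4.25
y_5 = 7.25
z_5 = 1.25
r_5 = 2.25
x_6 = 12.75
y_6 = 11.5
z_6 = 10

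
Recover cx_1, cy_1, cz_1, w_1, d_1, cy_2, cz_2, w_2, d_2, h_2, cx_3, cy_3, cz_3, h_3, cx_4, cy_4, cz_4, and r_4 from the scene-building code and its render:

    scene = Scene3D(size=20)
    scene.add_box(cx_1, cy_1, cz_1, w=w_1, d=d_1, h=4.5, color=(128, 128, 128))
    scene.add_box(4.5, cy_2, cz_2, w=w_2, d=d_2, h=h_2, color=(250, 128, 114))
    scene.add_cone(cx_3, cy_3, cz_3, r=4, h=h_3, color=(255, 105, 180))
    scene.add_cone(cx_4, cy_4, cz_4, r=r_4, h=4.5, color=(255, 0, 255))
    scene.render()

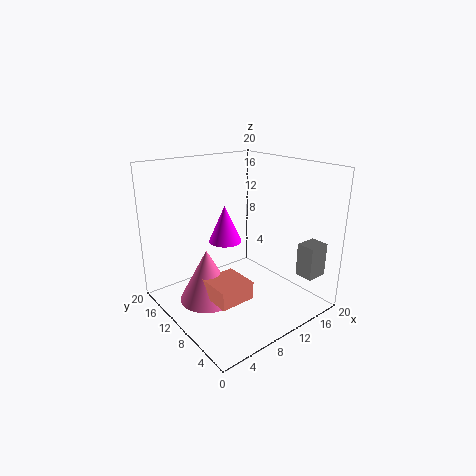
cx_1 = 15, cy_1 = 1, cz_1 = 5.5, w_1 = 3, d_1 = 2.5, cy_2 = 6, cz_2 = 2.5, w_2 = 5, d_2 = 5, h_2 = 2.5, cx_3 = 6, cy_3 = 12, cz_3 = 1, h_3 = 7.5, cx_4 = 6, cy_4 = 7.5, cz_4 = 11.5, r_4 = 2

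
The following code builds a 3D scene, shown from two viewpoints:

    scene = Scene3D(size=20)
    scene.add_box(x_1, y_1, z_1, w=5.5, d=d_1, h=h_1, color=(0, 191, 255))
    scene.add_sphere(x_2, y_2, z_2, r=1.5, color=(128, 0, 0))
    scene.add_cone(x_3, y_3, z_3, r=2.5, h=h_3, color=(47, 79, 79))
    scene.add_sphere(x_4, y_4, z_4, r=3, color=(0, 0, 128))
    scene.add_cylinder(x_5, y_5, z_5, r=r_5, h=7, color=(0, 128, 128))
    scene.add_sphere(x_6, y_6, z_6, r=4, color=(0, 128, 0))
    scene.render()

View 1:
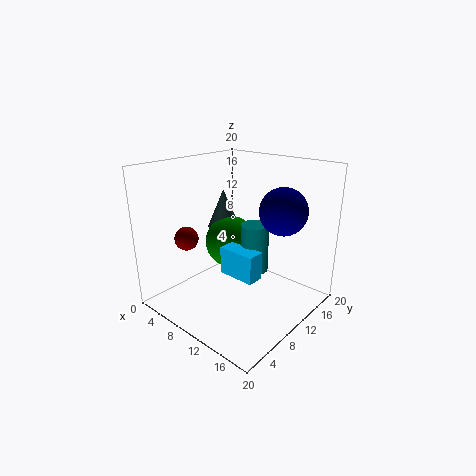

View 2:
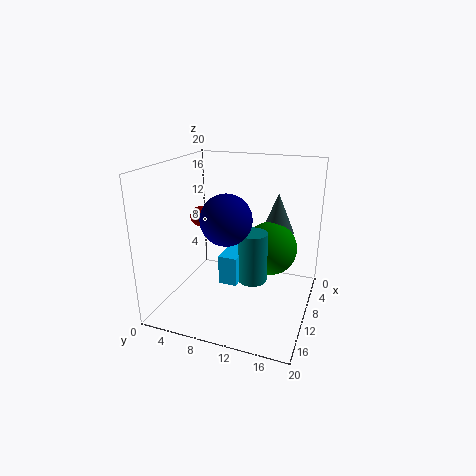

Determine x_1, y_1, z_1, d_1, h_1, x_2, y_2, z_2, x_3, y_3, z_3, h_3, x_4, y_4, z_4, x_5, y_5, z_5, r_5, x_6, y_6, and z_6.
x_1 = 8, y_1 = 8.5, z_1 = 4.5, d_1 = 2.5, h_1 = 4, x_2 = 7.5, y_2 = 3, z_2 = 11.5, x_3 = 3.5, y_3 = 14, z_3 = 9, h_3 = 6, x_4 = 16.5, y_4 = 11, z_4 = 15, x_5 = 11, y_5 = 12.5, z_5 = 4.5, r_5 = 2, x_6 = 5.5, y_6 = 13.5, z_6 = 7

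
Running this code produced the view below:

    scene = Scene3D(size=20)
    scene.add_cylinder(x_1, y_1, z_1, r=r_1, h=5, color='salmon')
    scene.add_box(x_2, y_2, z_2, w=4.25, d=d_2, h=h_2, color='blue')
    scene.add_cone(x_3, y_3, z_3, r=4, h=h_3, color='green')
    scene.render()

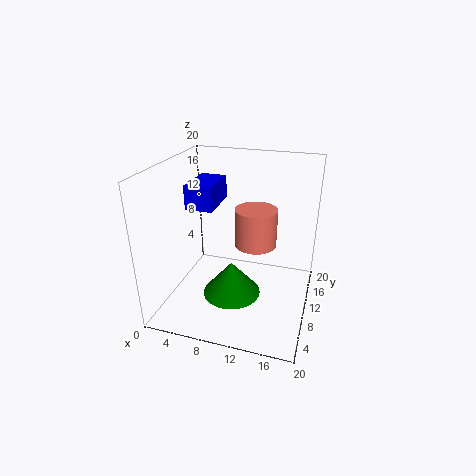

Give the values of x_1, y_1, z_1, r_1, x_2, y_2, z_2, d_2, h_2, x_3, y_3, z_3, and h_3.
x_1 = 12.75, y_1 = 9, z_1 = 10, r_1 = 2.75, x_2 = 0.75, y_2 = 12.75, z_2 = 12, d_2 = 7, h_2 = 3.75, x_3 = 9.75, y_3 = 7.75, z_3 = 2.5, h_3 = 4.75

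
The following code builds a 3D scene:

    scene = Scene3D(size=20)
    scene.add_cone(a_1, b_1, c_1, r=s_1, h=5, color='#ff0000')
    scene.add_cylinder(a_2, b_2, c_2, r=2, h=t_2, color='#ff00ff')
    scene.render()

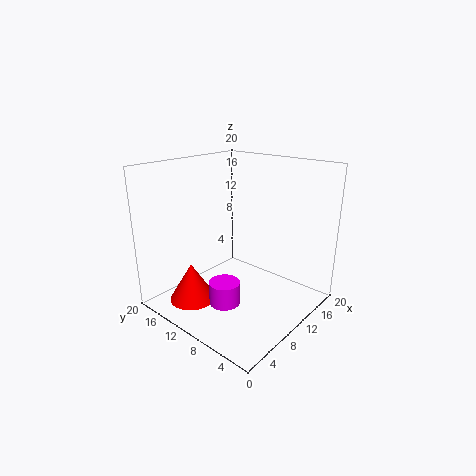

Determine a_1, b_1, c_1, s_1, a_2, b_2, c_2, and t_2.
a_1 = 3, b_1 = 12, c_1 = 3, s_1 = 3, a_2 = 5, b_2 = 8, c_2 = 3, t_2 = 3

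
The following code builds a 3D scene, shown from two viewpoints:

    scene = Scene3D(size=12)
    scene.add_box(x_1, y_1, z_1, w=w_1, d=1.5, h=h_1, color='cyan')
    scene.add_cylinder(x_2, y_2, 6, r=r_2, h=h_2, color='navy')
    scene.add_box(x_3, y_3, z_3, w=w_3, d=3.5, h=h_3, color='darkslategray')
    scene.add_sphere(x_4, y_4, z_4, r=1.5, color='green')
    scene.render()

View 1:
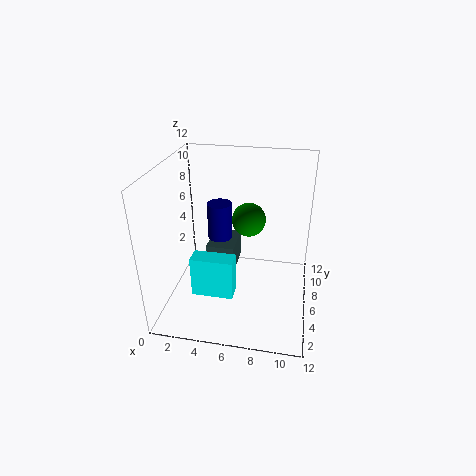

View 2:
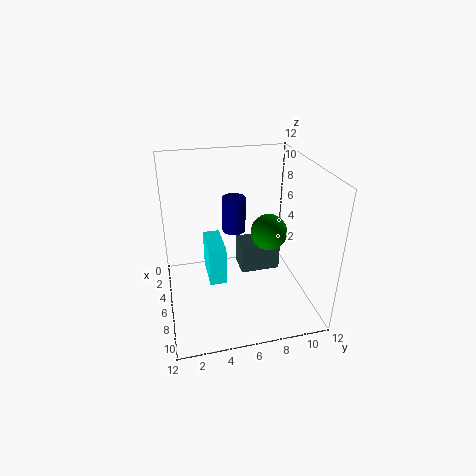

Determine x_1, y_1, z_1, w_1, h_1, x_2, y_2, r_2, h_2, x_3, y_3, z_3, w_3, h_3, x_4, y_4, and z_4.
x_1 = 2.5
y_1 = 3.5
z_1 = 1.5
w_1 = 3.5
h_1 = 3.5
x_2 = 4.5
y_2 = 6
r_2 = 1
h_2 = 3
x_3 = 3
y_3 = 6.5
z_3 = 2
w_3 = 2.5
h_3 = 2.5
x_4 = 6.5
y_4 = 8.5
z_4 = 6.5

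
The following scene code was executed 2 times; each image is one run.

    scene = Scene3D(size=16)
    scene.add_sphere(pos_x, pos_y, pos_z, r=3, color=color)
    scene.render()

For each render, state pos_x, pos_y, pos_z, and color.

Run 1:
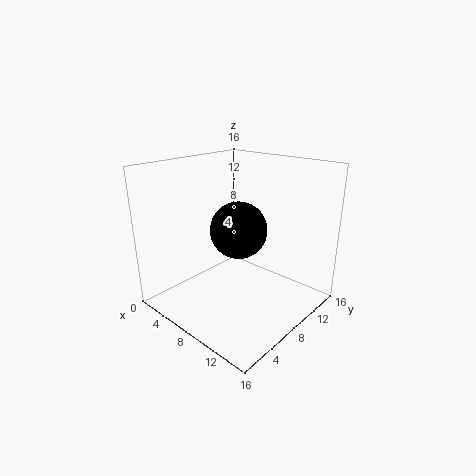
pos_x = 9; pos_y = 7; pos_z = 9.5; color = 'black'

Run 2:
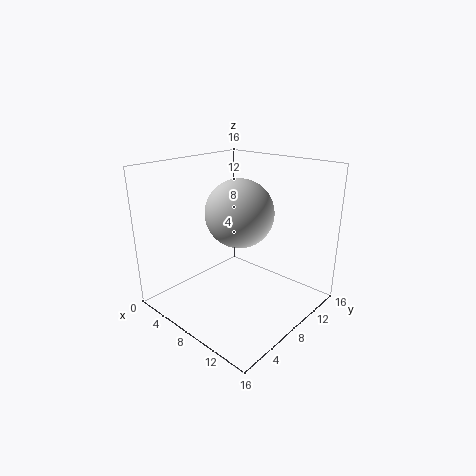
pos_x = 12.25; pos_y = 3.5; pos_z = 13; color = 'lightgray'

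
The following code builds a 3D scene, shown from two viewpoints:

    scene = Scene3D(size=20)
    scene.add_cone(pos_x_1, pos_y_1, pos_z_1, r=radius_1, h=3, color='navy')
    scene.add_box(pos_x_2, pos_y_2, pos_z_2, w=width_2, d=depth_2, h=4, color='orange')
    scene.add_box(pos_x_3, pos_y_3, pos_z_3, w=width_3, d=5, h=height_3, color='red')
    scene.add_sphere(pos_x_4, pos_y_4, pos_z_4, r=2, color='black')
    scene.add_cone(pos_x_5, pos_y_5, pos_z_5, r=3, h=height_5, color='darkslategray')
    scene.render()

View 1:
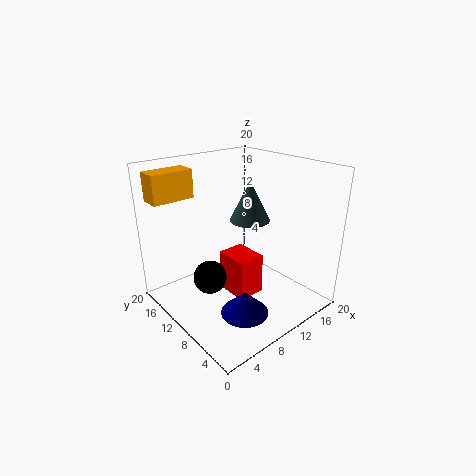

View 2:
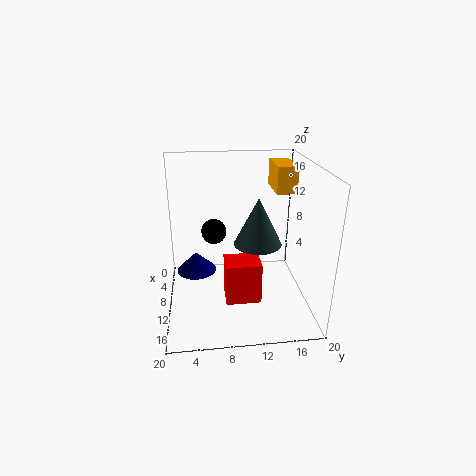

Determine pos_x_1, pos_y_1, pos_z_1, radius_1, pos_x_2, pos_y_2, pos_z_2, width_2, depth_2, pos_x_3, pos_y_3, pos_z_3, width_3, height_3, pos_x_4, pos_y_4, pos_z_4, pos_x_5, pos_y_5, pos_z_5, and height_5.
pos_x_1 = 6
pos_y_1 = 4
pos_z_1 = 3
radius_1 = 3
pos_x_2 = 1
pos_y_2 = 16
pos_z_2 = 15
width_2 = 6
depth_2 = 3
pos_x_3 = 9
pos_y_3 = 8
pos_z_3 = 1
width_3 = 4
height_3 = 6
pos_x_4 = 3
pos_y_4 = 7
pos_z_4 = 8
pos_x_5 = 14
pos_y_5 = 12
pos_z_5 = 11
height_5 = 6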